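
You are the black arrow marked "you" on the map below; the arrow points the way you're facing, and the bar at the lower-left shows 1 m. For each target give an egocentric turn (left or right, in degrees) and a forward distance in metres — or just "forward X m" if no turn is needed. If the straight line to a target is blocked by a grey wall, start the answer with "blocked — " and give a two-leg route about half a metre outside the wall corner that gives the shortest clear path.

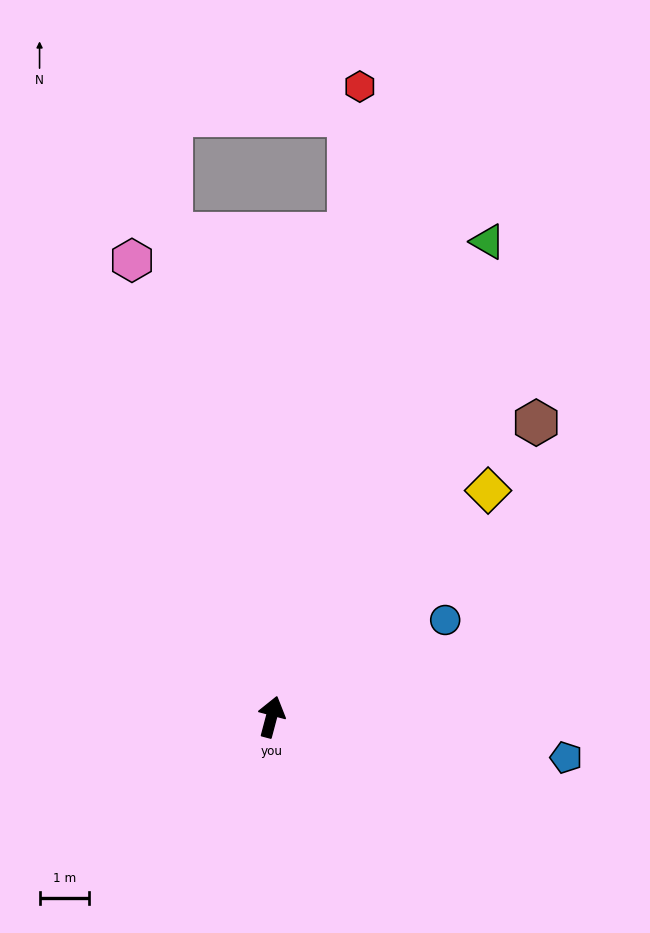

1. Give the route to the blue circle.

turn right 46°, forward 4.0 m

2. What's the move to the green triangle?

turn right 10°, forward 10.5 m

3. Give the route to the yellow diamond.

turn right 29°, forward 6.3 m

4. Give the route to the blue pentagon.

turn right 83°, forward 6.0 m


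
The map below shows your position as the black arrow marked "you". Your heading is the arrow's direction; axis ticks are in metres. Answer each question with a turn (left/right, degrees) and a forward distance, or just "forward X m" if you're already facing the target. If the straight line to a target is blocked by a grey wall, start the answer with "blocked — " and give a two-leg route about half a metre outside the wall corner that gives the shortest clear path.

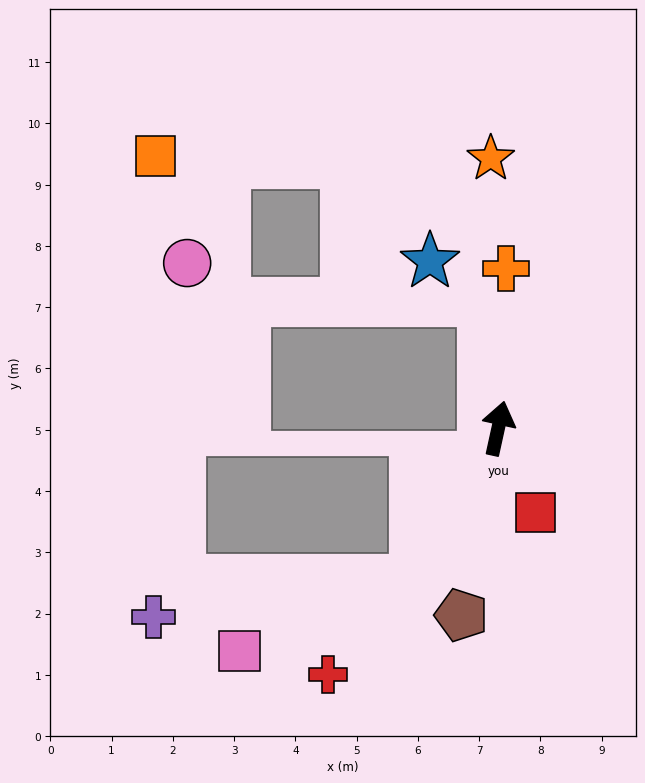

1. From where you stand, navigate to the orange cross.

turn left 10°, forward 2.6 m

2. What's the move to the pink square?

blocked — turn left 164°, forward 2.8 m, then turn right 40°, forward 3.1 m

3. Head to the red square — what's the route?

turn right 144°, forward 1.5 m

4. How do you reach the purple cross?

blocked — turn left 164°, forward 2.8 m, then turn right 54°, forward 4.3 m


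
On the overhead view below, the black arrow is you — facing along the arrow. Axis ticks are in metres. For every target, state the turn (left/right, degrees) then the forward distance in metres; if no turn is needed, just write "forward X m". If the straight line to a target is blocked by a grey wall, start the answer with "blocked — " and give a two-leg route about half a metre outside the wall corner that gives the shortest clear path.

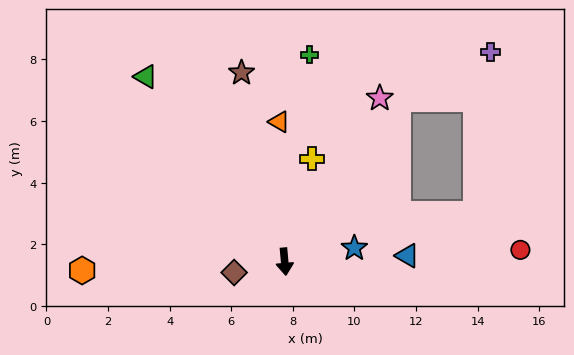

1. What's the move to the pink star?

turn left 145°, forward 6.1 m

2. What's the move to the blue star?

turn left 96°, forward 2.3 m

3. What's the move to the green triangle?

turn right 148°, forward 7.5 m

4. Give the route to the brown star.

turn right 172°, forward 6.3 m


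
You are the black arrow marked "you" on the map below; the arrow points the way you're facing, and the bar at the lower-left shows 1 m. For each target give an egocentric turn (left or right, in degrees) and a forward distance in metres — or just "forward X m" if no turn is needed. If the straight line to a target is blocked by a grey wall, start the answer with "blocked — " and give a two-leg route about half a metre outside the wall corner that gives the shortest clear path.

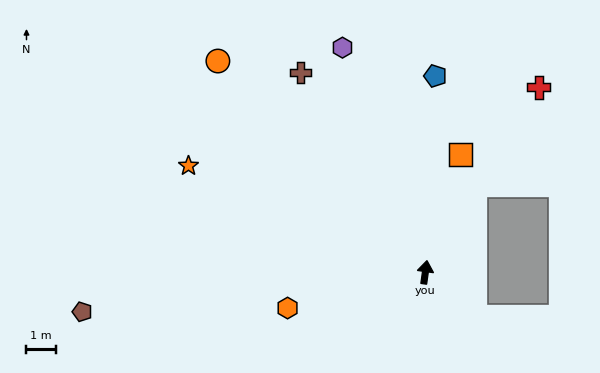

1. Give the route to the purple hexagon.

turn left 28°, forward 8.2 m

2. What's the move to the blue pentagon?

turn left 5°, forward 6.7 m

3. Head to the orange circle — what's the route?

turn left 52°, forward 10.1 m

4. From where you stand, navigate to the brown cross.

turn left 40°, forward 8.1 m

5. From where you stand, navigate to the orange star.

turn left 74°, forward 8.9 m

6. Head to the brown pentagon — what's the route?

turn left 105°, forward 11.8 m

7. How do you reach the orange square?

turn right 9°, forward 4.2 m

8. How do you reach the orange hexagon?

turn left 113°, forward 4.9 m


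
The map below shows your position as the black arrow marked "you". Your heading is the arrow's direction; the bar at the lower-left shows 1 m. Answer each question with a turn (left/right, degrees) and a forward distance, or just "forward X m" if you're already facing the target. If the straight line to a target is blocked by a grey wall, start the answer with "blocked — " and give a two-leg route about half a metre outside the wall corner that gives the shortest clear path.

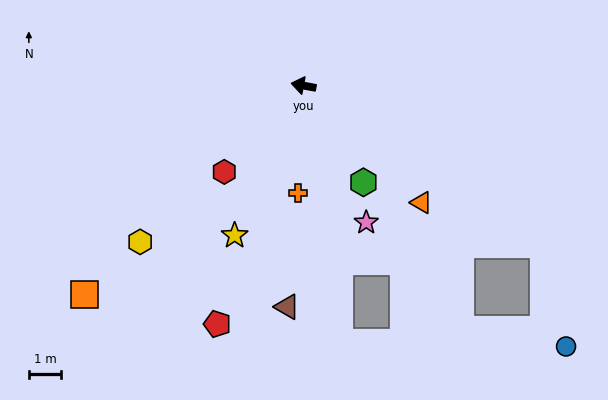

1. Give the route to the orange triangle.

turn left 146°, forward 5.1 m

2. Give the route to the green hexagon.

turn left 132°, forward 3.5 m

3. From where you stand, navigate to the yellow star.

turn left 76°, forward 5.1 m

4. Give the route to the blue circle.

blocked — turn left 157°, forward 8.9 m, then turn right 44°, forward 3.2 m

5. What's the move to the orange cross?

turn left 98°, forward 3.3 m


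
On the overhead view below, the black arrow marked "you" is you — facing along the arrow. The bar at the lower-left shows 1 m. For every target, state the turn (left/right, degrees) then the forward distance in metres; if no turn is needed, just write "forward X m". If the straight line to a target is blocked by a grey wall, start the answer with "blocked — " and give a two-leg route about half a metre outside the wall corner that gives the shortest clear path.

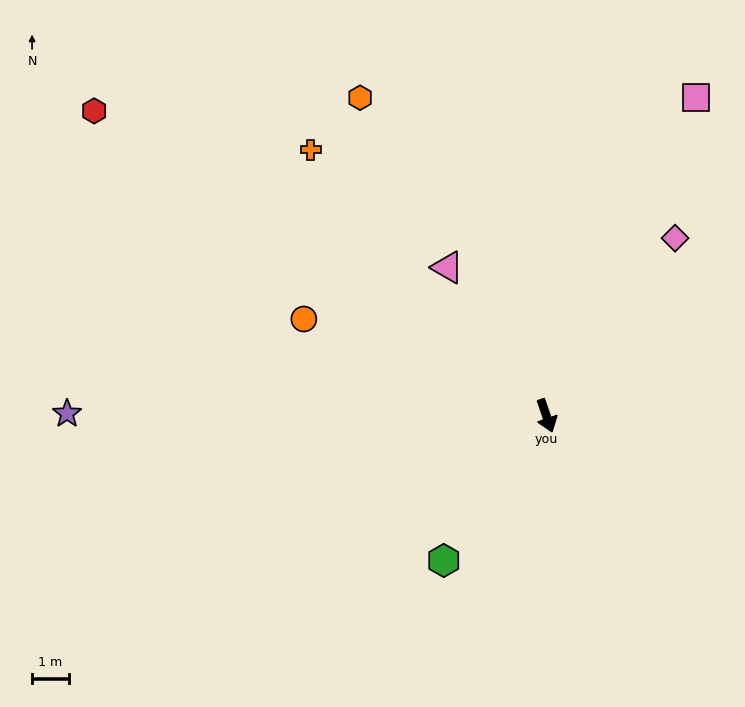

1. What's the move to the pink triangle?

turn right 165°, forward 4.9 m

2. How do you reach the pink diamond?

turn left 125°, forward 6.0 m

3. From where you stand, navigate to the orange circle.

turn right 131°, forward 7.1 m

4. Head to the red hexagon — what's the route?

turn right 143°, forward 14.9 m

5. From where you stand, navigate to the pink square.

turn left 136°, forward 9.6 m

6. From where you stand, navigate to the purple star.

turn right 109°, forward 13.1 m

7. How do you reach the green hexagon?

turn right 54°, forward 4.9 m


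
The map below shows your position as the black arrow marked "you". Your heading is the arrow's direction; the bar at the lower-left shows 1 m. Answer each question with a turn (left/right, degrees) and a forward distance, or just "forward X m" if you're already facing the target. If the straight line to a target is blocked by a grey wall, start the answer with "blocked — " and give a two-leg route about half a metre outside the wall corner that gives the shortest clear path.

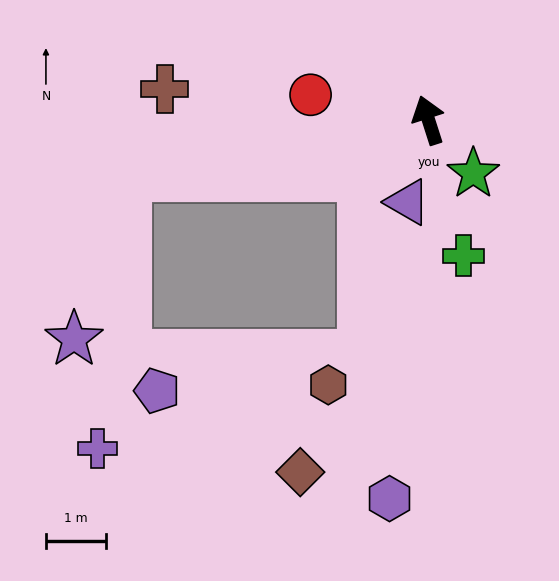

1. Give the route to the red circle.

turn left 60°, forward 2.0 m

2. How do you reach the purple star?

blocked — turn left 83°, forward 5.1 m, then turn left 62°, forward 2.8 m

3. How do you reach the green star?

turn right 158°, forward 1.2 m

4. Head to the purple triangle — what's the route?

turn left 148°, forward 1.4 m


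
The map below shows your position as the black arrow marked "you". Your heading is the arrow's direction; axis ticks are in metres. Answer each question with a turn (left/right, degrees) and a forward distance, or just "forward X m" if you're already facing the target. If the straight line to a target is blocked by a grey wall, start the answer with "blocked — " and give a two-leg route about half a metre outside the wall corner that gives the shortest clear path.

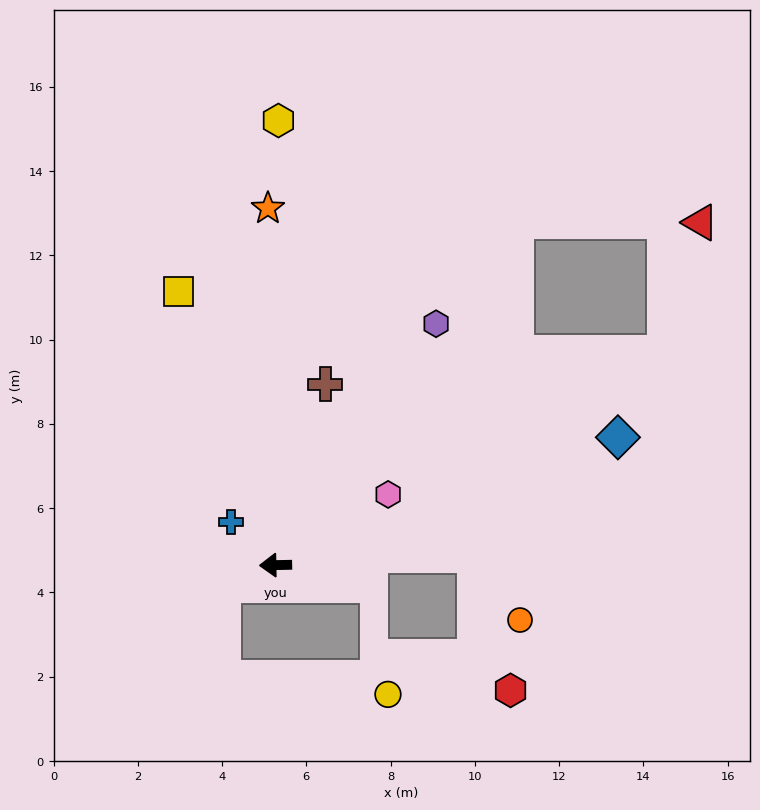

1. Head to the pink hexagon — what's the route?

turn right 149°, forward 3.2 m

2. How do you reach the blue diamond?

turn right 161°, forward 8.7 m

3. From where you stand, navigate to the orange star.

turn right 90°, forward 8.5 m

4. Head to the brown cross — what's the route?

turn right 107°, forward 4.4 m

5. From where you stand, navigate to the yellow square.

turn right 72°, forward 6.9 m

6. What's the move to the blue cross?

turn right 45°, forward 1.5 m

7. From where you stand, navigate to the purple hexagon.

turn right 125°, forward 6.9 m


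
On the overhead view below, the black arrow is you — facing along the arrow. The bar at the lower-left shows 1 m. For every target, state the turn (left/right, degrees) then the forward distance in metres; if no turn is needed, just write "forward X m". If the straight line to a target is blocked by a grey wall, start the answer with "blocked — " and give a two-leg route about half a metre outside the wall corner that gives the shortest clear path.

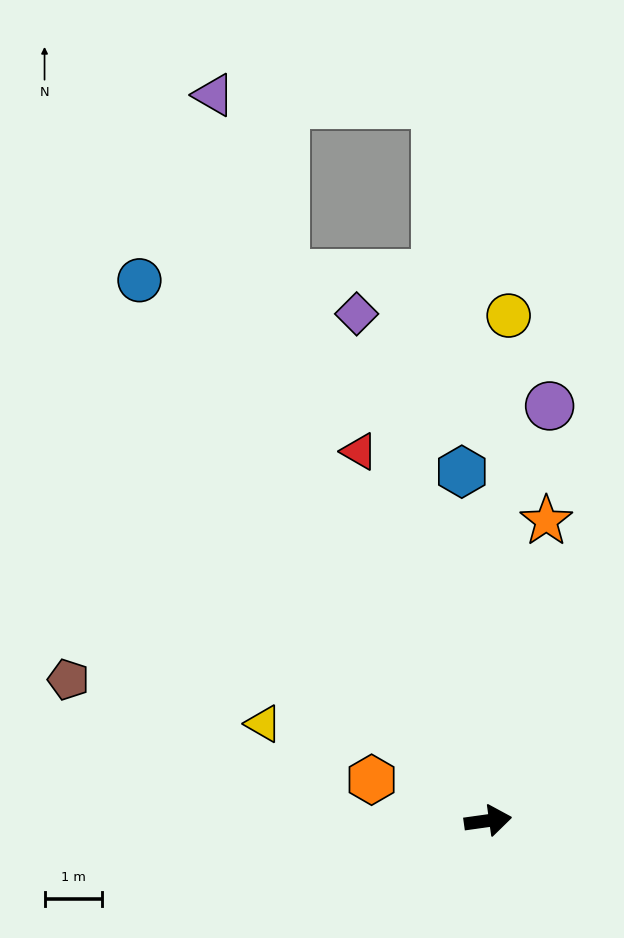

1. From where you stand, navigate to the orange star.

turn left 71°, forward 5.3 m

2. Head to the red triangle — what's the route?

turn left 101°, forward 6.8 m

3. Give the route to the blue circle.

turn left 115°, forward 11.3 m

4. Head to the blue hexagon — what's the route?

turn left 86°, forward 6.1 m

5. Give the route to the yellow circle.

turn left 80°, forward 8.8 m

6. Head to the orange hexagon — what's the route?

turn left 153°, forward 2.2 m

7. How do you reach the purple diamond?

turn left 97°, forward 9.2 m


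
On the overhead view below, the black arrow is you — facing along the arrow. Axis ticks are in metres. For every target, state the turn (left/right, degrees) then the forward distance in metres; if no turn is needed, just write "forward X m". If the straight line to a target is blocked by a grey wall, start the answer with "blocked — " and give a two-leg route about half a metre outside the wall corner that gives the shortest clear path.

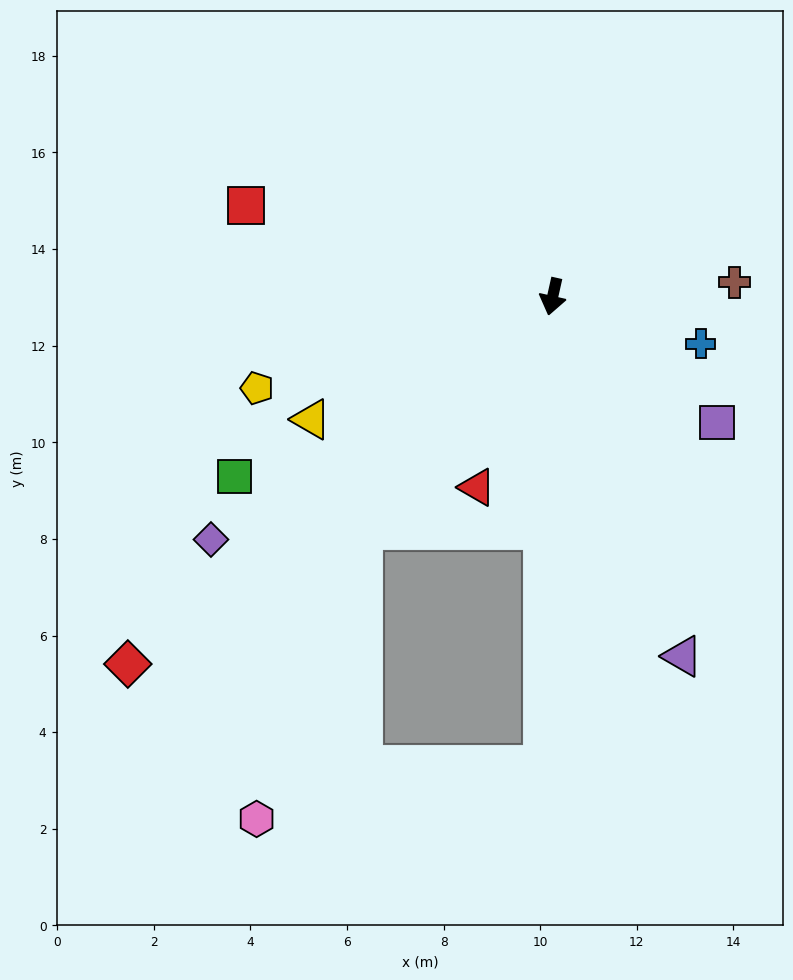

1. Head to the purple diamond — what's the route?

turn right 42°, forward 8.7 m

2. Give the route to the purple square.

turn left 65°, forward 4.3 m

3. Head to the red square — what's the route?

turn right 94°, forward 6.6 m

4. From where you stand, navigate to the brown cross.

turn left 107°, forward 3.8 m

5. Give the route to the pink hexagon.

blocked — turn right 27°, forward 6.2 m, then turn left 20°, forward 6.4 m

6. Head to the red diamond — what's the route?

turn right 37°, forward 11.6 m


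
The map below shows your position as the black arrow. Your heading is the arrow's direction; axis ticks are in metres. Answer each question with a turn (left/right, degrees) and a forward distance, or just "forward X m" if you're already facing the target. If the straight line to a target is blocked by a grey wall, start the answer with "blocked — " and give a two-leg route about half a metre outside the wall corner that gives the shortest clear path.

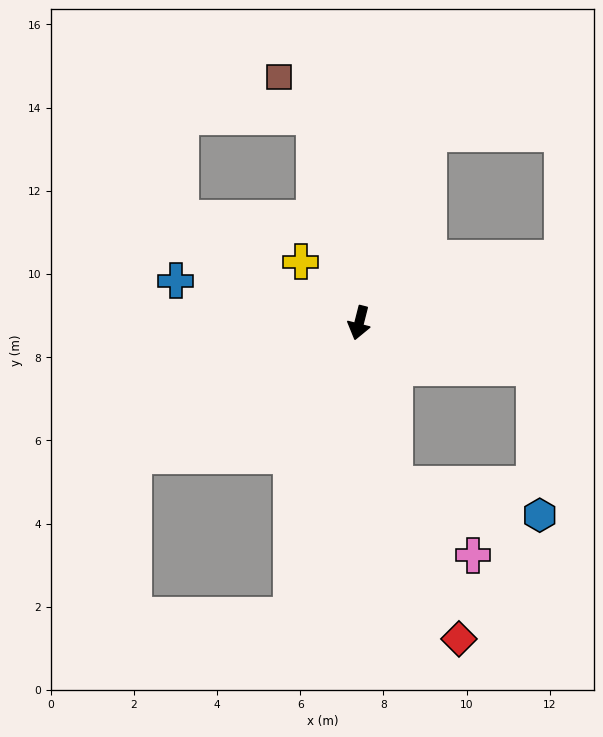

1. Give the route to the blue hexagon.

blocked — turn left 27°, forward 4.0 m, then turn left 65°, forward 3.6 m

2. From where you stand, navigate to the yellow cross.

turn right 122°, forward 2.0 m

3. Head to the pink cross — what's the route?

blocked — turn left 27°, forward 4.0 m, then turn left 35°, forward 2.5 m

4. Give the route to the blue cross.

turn right 89°, forward 4.5 m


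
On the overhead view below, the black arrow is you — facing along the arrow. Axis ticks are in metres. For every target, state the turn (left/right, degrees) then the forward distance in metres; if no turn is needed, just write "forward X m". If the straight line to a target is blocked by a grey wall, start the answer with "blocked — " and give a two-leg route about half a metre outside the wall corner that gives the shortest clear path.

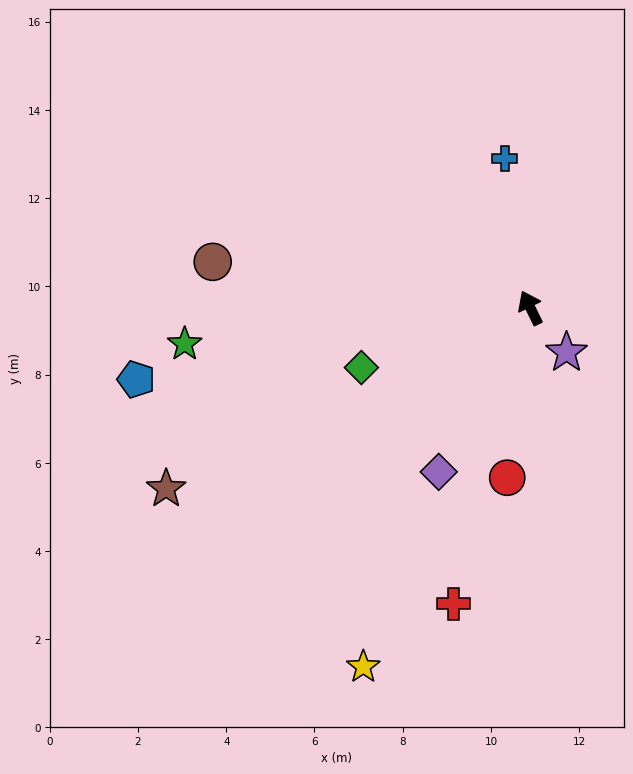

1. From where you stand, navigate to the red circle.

turn left 146°, forward 3.9 m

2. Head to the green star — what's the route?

turn left 70°, forward 7.9 m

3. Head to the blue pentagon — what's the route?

turn left 74°, forward 9.1 m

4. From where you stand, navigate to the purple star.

turn right 167°, forward 1.3 m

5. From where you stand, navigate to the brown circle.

turn left 56°, forward 7.3 m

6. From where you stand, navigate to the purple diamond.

turn left 125°, forward 4.3 m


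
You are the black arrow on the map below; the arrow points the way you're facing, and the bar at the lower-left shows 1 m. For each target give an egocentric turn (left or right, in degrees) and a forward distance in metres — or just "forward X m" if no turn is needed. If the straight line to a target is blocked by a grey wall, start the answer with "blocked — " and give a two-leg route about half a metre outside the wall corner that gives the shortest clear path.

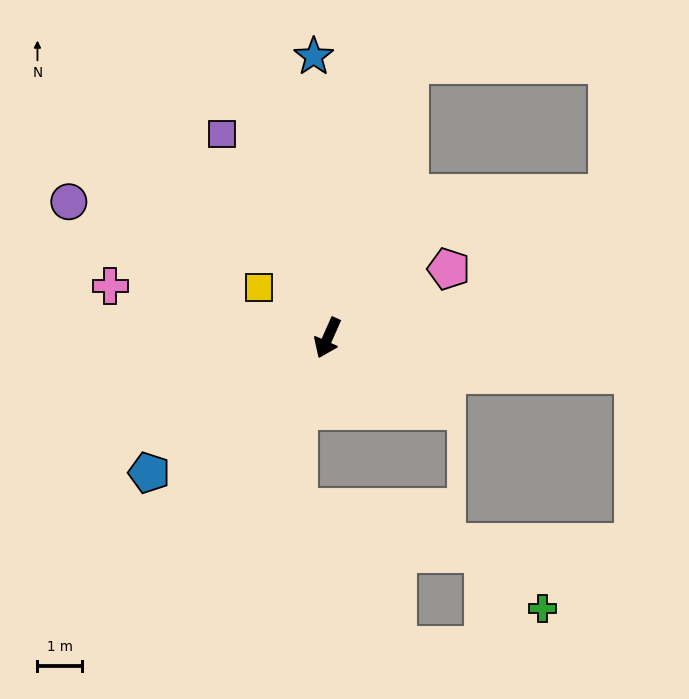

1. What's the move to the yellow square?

turn right 102°, forward 1.9 m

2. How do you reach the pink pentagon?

turn left 144°, forward 3.1 m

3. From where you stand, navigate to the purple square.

turn right 129°, forward 5.2 m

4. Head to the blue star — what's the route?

turn right 153°, forward 6.3 m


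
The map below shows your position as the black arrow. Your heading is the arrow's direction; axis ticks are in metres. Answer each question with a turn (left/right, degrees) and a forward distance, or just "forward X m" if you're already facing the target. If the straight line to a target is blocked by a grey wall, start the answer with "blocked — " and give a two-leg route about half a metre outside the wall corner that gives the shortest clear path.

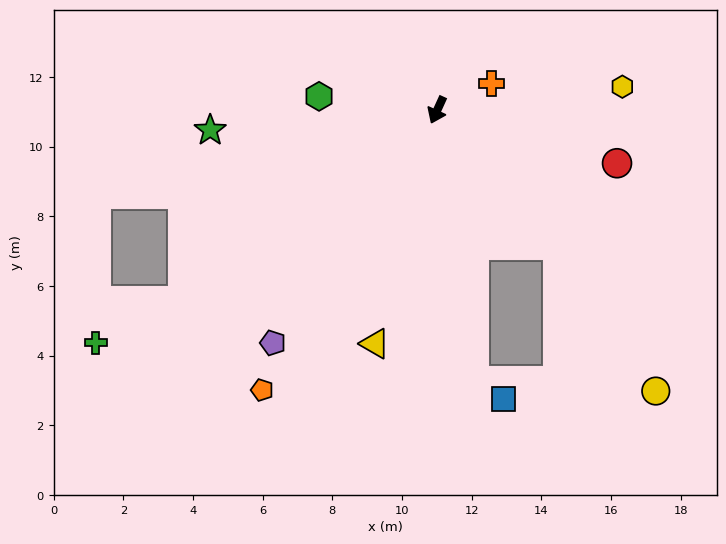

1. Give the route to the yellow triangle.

turn left 10°, forward 6.9 m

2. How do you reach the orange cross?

turn left 140°, forward 1.7 m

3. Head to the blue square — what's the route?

blocked — turn left 32°, forward 7.8 m, then turn left 50°, forward 1.0 m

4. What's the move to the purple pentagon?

turn right 11°, forward 8.2 m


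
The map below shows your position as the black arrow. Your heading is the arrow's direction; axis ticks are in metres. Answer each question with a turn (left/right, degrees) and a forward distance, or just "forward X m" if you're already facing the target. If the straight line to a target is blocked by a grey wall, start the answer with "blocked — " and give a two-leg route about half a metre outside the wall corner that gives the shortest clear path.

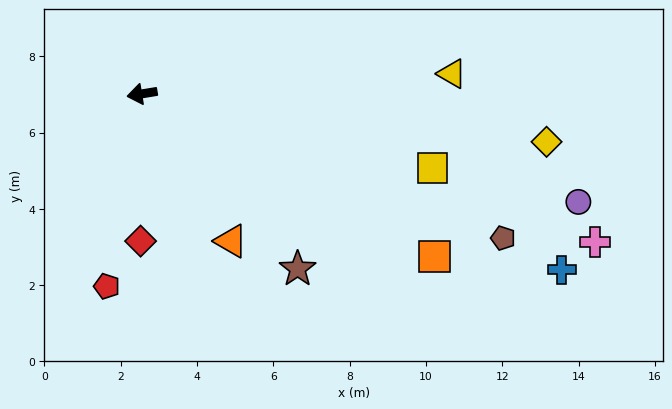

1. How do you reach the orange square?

turn left 142°, forward 8.8 m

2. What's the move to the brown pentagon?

turn left 149°, forward 10.2 m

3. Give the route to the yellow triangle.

turn left 174°, forward 8.1 m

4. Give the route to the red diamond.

turn left 80°, forward 3.9 m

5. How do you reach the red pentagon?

turn left 70°, forward 5.1 m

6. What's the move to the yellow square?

turn left 156°, forward 7.9 m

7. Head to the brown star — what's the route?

turn left 122°, forward 6.1 m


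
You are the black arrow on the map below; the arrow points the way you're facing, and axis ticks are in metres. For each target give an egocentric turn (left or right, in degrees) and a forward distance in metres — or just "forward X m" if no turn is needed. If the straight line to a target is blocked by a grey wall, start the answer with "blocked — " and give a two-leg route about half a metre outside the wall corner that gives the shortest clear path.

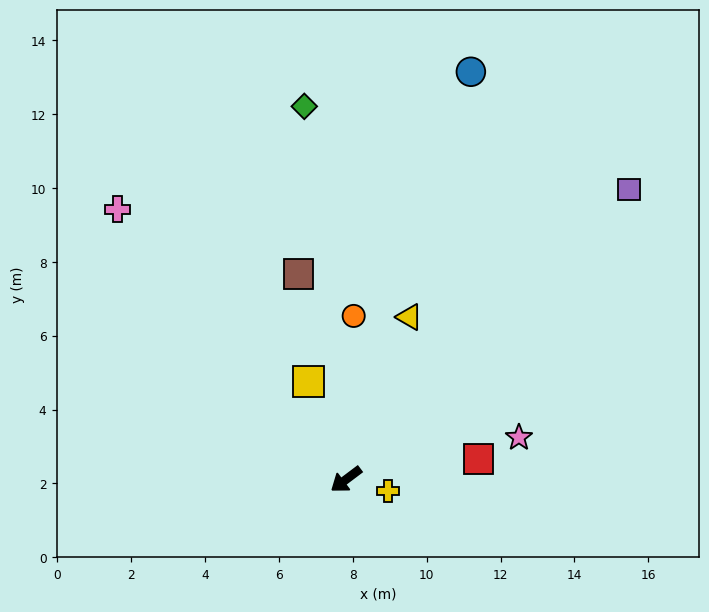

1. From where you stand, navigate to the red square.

turn left 152°, forward 3.6 m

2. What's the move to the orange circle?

turn right 130°, forward 4.4 m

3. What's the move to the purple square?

turn right 171°, forward 11.0 m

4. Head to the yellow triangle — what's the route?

turn right 148°, forward 4.7 m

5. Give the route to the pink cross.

turn right 87°, forward 9.6 m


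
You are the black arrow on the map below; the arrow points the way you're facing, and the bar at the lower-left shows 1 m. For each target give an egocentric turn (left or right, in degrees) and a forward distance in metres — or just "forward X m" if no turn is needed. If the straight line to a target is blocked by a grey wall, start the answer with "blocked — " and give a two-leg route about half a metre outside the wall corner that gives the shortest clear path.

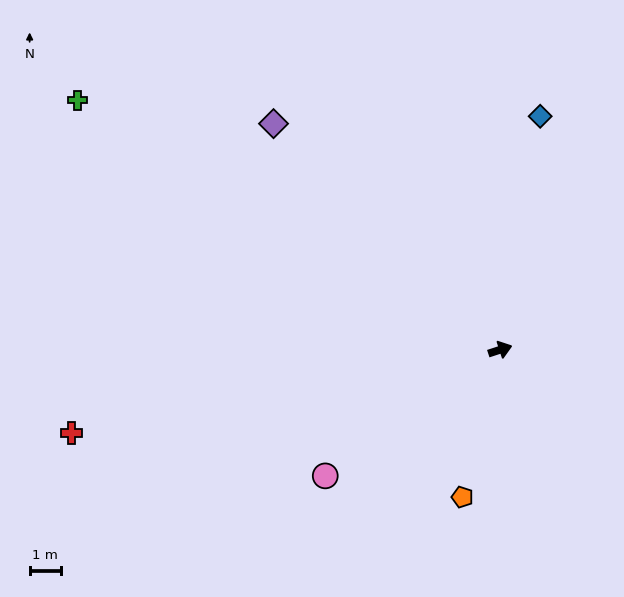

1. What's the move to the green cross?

turn left 131°, forward 15.6 m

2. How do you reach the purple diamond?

turn left 117°, forward 10.1 m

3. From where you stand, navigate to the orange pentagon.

turn right 123°, forward 4.8 m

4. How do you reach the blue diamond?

turn left 62°, forward 7.5 m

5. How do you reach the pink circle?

turn right 162°, forward 6.8 m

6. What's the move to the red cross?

turn left 173°, forward 13.8 m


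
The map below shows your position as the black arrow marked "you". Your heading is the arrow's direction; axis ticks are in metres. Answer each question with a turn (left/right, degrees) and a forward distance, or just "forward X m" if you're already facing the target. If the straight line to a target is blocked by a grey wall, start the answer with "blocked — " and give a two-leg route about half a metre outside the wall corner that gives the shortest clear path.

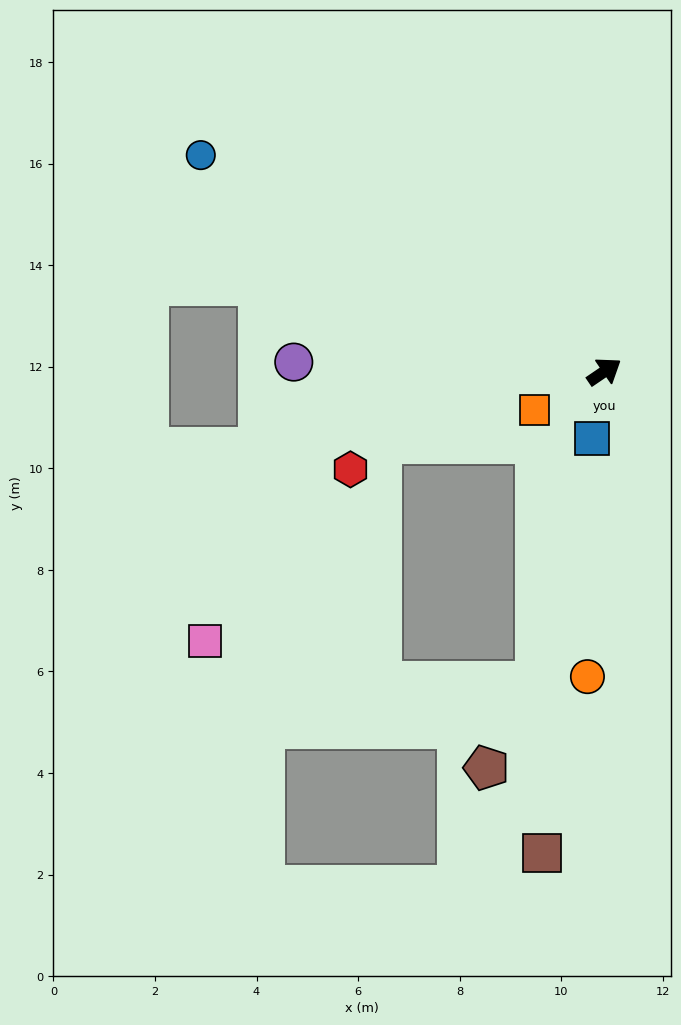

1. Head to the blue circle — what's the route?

turn left 118°, forward 9.0 m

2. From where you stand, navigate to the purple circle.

turn left 144°, forward 6.1 m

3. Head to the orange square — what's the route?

turn left 175°, forward 1.6 m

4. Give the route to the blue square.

turn right 135°, forward 1.3 m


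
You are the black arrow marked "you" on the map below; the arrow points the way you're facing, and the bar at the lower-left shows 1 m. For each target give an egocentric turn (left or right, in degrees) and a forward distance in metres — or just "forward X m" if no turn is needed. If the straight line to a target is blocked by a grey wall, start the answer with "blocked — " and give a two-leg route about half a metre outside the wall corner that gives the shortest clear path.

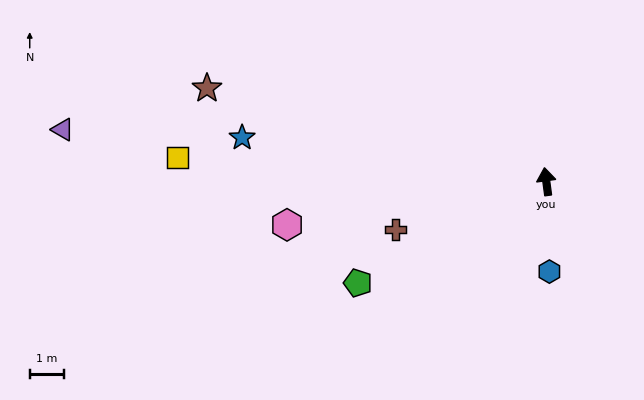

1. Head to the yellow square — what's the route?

turn left 79°, forward 10.6 m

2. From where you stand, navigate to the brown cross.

turn left 100°, forward 4.5 m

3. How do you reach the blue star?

turn left 74°, forward 8.8 m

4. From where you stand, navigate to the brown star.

turn left 67°, forward 10.1 m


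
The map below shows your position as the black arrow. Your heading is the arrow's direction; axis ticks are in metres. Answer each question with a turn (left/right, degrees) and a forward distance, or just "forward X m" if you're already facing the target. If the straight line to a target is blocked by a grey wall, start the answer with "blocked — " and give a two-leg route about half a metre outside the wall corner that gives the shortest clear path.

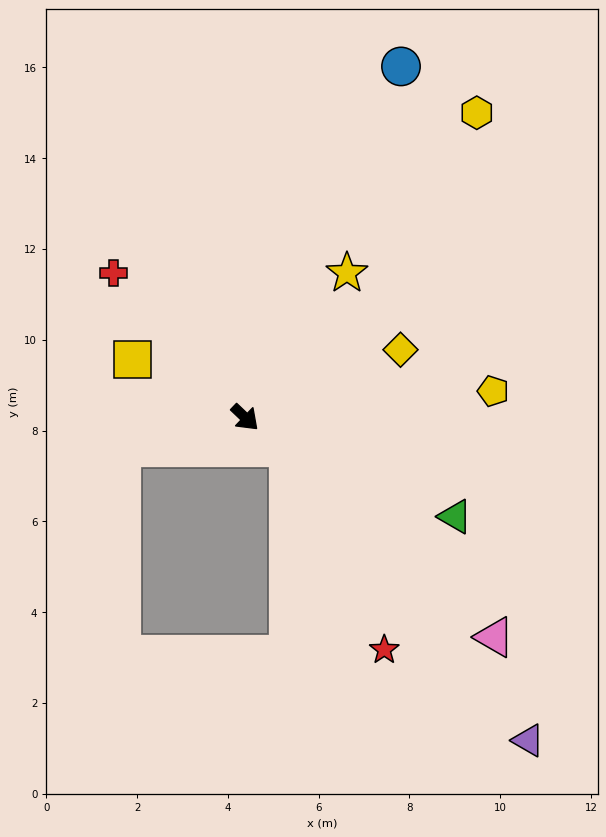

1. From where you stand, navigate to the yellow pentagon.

turn left 50°, forward 5.5 m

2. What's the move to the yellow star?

turn left 98°, forward 3.9 m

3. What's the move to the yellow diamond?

turn left 67°, forward 3.7 m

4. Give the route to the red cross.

turn left 176°, forward 4.3 m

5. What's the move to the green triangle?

turn left 18°, forward 5.1 m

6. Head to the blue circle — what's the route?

turn left 110°, forward 8.5 m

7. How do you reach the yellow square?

turn right 164°, forward 2.8 m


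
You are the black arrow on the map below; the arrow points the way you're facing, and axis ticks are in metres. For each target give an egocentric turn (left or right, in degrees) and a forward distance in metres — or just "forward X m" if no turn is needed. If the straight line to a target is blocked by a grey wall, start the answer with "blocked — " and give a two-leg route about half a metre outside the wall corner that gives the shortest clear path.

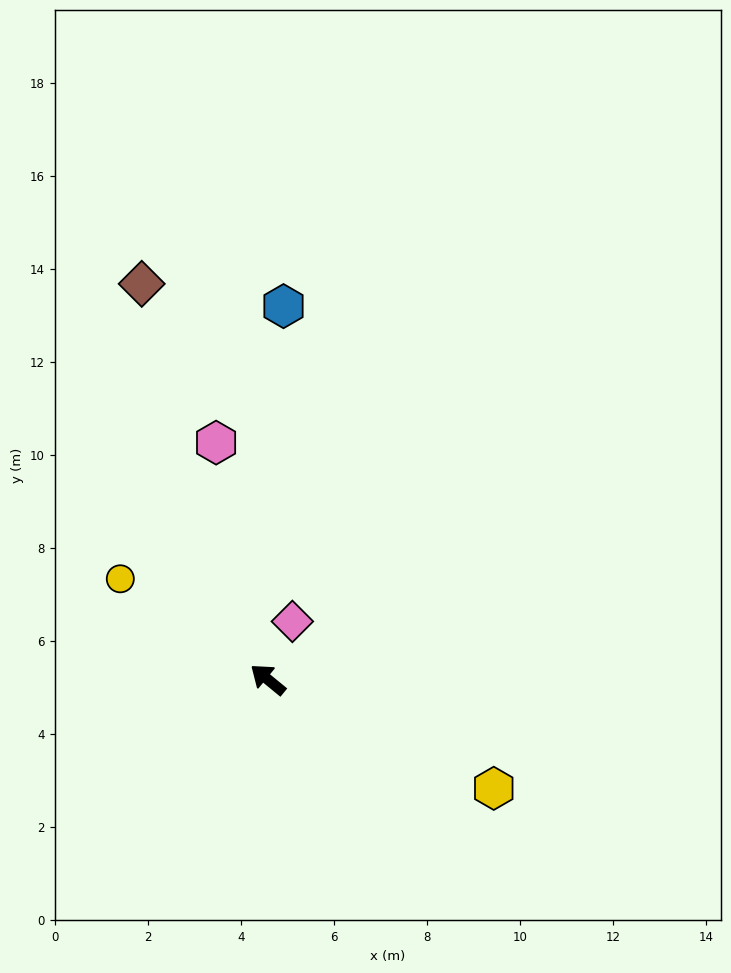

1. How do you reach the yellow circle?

turn left 5°, forward 3.8 m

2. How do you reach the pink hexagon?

turn right 38°, forward 5.2 m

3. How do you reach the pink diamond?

turn right 74°, forward 1.4 m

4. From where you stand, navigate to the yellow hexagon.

turn right 166°, forward 5.4 m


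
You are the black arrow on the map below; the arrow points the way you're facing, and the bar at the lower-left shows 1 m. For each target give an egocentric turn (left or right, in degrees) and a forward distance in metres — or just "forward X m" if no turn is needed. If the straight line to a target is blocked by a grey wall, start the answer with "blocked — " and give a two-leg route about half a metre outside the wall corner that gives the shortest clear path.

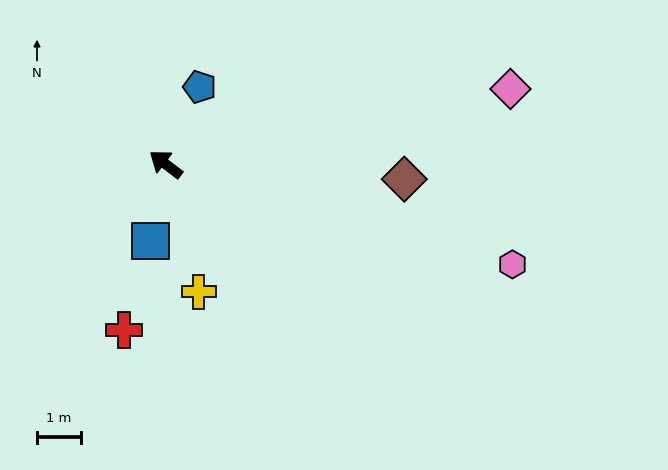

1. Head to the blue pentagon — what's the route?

turn right 76°, forward 1.9 m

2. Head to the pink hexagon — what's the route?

turn right 159°, forward 8.2 m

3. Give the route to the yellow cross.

turn left 142°, forward 3.0 m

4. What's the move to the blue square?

turn left 116°, forward 1.8 m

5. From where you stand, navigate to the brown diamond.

turn right 146°, forward 5.4 m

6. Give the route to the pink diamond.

turn right 130°, forward 8.0 m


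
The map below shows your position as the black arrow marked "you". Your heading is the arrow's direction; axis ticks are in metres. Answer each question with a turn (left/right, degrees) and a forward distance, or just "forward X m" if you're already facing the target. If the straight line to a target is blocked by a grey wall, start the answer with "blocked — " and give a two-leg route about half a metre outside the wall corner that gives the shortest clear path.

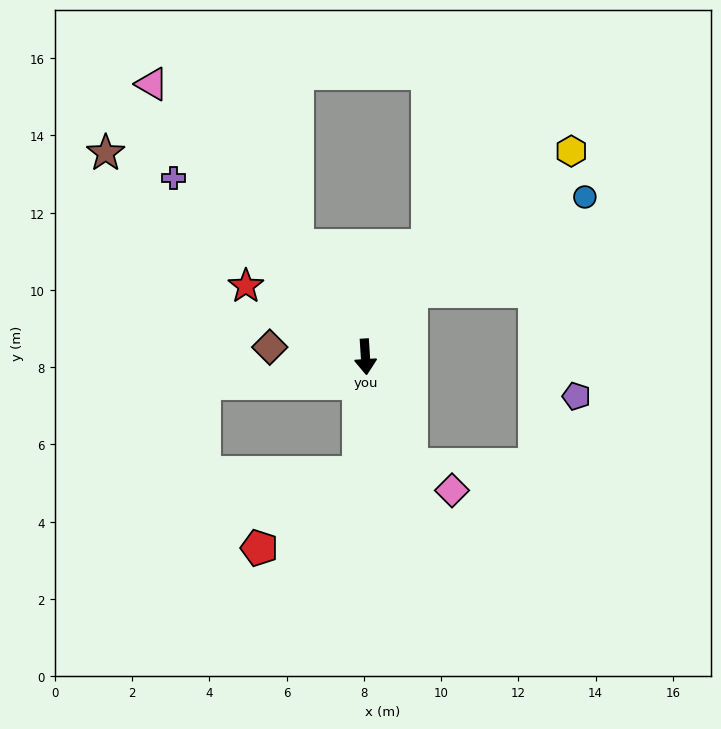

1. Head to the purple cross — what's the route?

turn right 137°, forward 6.8 m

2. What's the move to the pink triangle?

turn right 146°, forward 9.0 m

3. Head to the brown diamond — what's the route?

turn right 99°, forward 2.5 m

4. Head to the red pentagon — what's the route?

blocked — turn right 7°, forward 3.0 m, then turn right 49°, forward 3.2 m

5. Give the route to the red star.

turn right 124°, forward 3.6 m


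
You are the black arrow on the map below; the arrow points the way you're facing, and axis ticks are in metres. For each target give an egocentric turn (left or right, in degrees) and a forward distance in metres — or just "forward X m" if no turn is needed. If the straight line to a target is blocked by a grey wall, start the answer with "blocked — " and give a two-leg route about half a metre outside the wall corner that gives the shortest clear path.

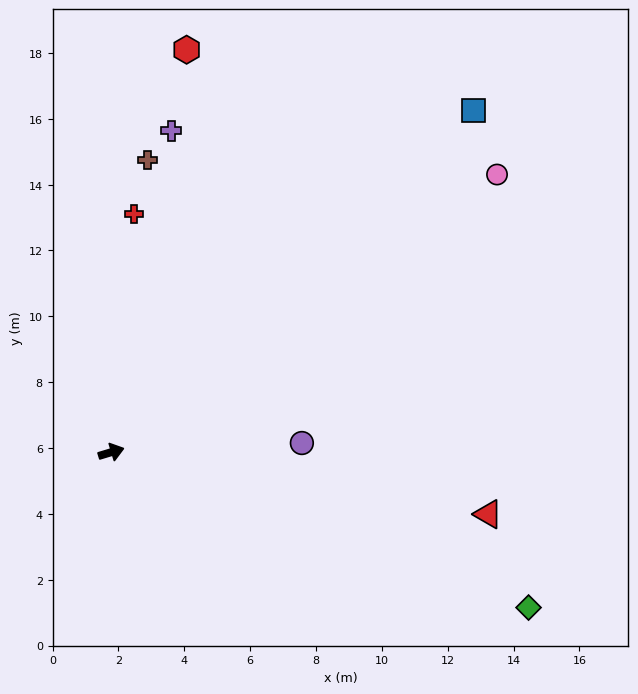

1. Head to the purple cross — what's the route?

turn left 63°, forward 9.9 m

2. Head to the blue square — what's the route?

turn left 26°, forward 15.1 m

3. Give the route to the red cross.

turn left 68°, forward 7.3 m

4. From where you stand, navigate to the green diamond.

turn right 37°, forward 13.5 m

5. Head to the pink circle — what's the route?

turn left 19°, forward 14.4 m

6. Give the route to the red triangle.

turn right 26°, forward 11.6 m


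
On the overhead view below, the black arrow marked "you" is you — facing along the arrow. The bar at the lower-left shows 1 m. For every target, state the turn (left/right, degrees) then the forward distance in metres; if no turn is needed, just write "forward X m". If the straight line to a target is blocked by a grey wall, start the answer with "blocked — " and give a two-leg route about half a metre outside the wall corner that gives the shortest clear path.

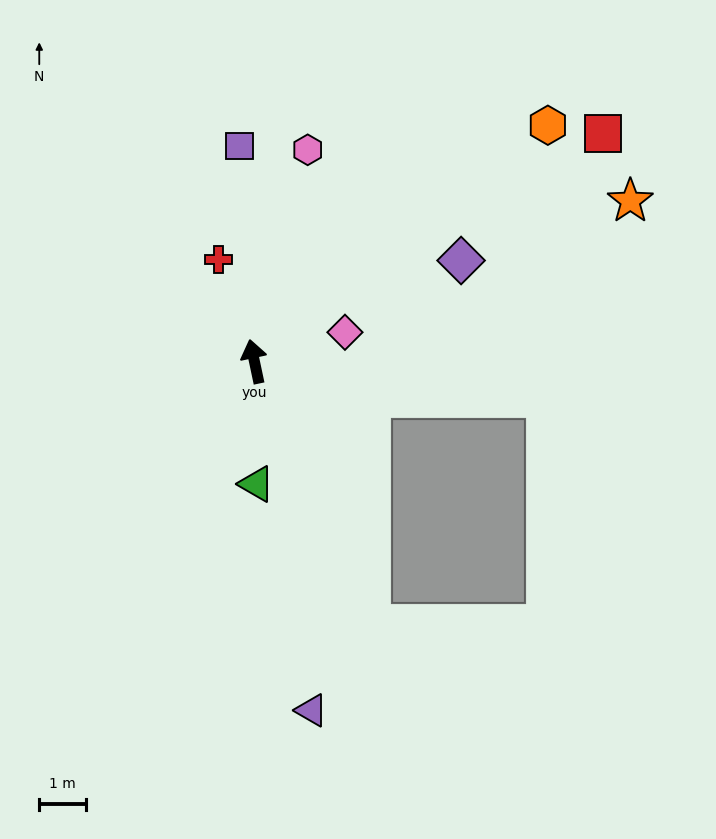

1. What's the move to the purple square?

turn right 8°, forward 4.6 m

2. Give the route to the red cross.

turn left 8°, forward 2.3 m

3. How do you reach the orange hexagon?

turn right 63°, forward 8.0 m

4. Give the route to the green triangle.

turn left 169°, forward 2.6 m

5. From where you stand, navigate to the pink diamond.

turn right 84°, forward 2.0 m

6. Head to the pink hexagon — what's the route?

turn right 26°, forward 4.7 m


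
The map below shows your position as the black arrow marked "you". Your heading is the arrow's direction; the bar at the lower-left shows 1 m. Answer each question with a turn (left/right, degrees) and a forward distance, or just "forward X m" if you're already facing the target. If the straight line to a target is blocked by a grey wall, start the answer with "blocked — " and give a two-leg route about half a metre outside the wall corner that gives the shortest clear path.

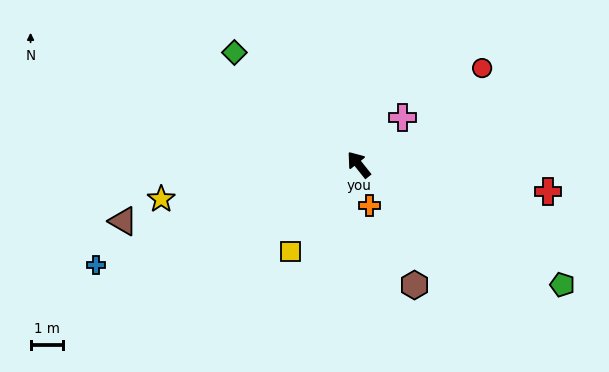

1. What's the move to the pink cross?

turn right 81°, forward 2.0 m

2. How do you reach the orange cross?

turn left 156°, forward 1.3 m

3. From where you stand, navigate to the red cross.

turn right 137°, forward 5.8 m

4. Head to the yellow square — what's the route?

turn left 103°, forward 3.4 m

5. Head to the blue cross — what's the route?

turn left 72°, forward 8.6 m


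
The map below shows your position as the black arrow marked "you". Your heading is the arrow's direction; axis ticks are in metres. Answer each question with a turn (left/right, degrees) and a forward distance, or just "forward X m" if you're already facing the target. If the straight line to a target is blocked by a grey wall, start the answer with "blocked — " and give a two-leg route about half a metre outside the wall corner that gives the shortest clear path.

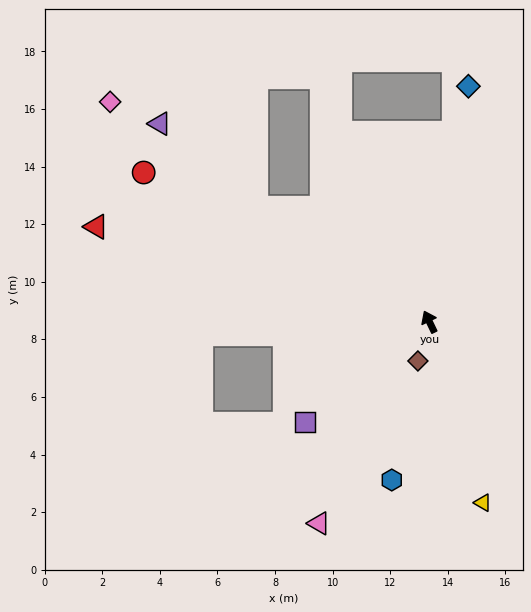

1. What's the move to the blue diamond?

turn right 35°, forward 8.3 m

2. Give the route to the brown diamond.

turn left 138°, forward 1.4 m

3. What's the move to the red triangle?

turn left 48°, forward 12.0 m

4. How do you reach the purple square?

turn left 103°, forward 5.6 m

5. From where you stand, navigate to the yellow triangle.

turn left 171°, forward 6.6 m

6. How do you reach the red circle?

turn left 37°, forward 11.2 m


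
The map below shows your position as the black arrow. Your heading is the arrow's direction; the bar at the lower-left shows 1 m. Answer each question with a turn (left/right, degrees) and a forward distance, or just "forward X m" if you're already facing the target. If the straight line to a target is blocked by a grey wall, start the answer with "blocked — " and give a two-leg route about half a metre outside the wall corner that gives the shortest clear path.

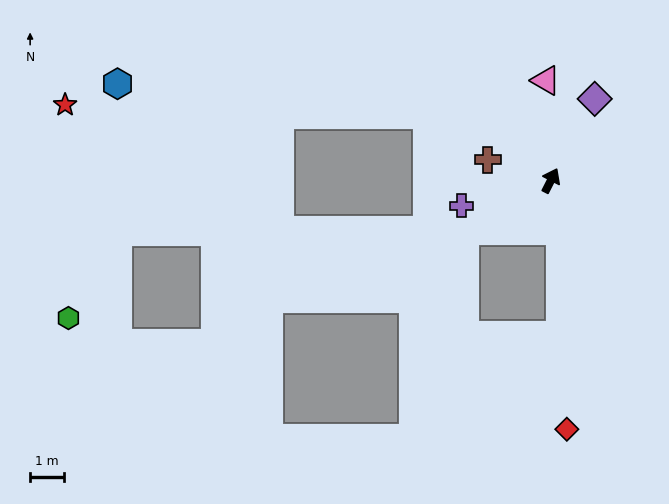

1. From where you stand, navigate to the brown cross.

turn left 99°, forward 2.0 m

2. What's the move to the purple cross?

turn left 133°, forward 2.7 m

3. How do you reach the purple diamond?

forward 2.7 m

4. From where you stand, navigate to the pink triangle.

turn left 30°, forward 3.0 m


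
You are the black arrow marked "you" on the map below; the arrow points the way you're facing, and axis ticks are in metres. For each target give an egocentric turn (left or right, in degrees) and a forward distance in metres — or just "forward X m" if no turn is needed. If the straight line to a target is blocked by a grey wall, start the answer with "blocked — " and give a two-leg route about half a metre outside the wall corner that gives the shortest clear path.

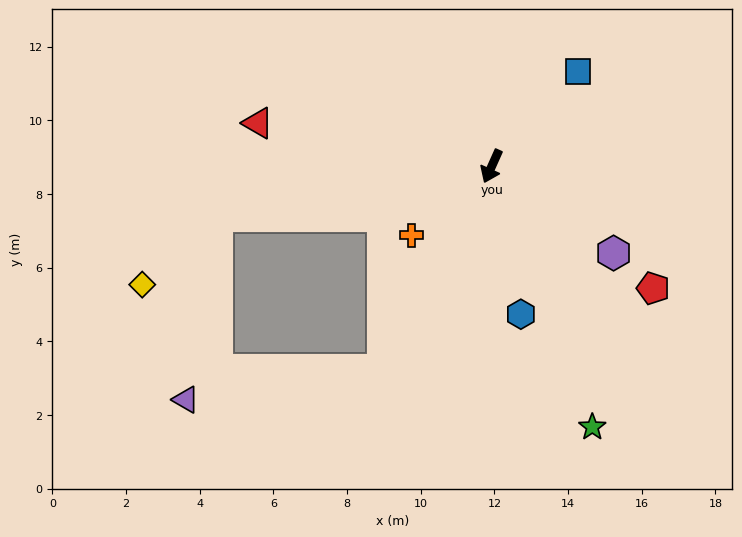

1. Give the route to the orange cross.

turn right 25°, forward 2.9 m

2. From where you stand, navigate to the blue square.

turn left 162°, forward 3.5 m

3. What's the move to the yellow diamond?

blocked — turn right 56°, forward 7.6 m, then turn left 32°, forward 2.8 m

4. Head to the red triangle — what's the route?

turn right 76°, forward 6.5 m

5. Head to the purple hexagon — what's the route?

turn left 79°, forward 4.1 m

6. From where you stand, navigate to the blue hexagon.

turn left 35°, forward 4.1 m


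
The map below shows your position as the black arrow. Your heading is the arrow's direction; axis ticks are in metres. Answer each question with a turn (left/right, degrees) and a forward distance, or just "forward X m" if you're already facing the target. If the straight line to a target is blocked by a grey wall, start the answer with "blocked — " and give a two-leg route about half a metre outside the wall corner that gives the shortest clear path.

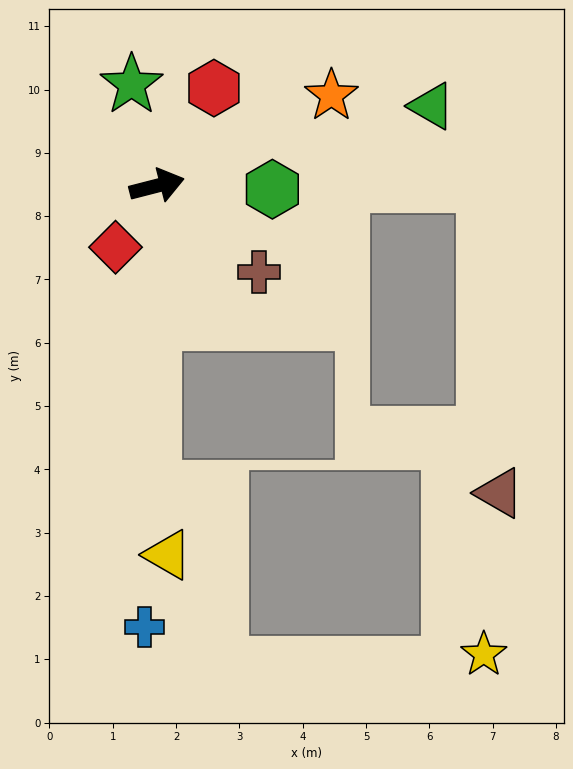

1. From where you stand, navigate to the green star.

turn left 90°, forward 1.6 m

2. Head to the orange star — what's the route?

turn left 13°, forward 3.1 m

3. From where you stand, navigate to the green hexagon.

turn right 16°, forward 1.8 m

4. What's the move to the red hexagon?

turn left 45°, forward 1.8 m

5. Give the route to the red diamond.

turn right 138°, forward 1.2 m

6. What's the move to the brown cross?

turn right 55°, forward 2.1 m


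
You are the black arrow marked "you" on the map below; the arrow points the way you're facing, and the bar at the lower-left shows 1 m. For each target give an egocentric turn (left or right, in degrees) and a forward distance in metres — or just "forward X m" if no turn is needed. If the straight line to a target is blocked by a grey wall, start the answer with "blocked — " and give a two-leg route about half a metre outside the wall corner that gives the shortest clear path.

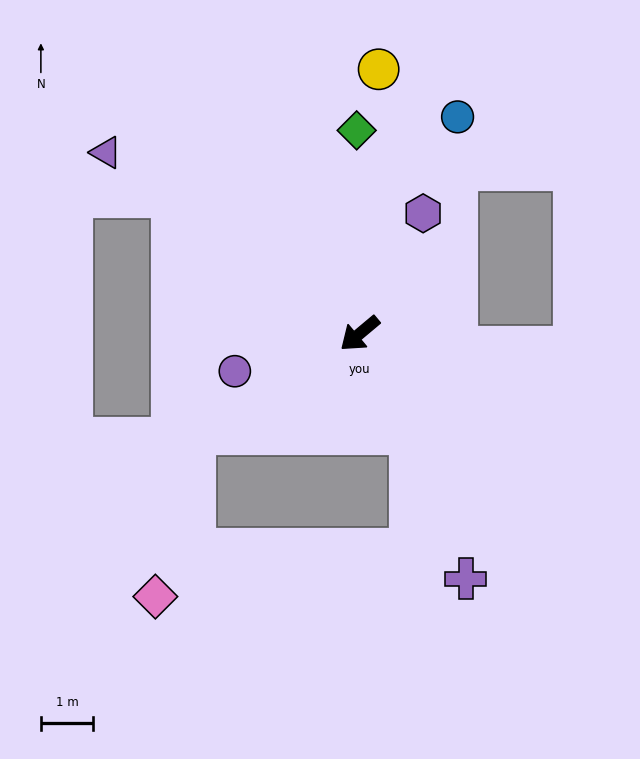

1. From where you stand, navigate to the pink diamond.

blocked — turn right 9°, forward 3.7 m, then turn left 46°, forward 3.2 m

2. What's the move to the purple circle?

turn right 23°, forward 2.5 m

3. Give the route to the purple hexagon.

turn right 158°, forward 2.6 m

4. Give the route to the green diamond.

turn right 129°, forward 3.9 m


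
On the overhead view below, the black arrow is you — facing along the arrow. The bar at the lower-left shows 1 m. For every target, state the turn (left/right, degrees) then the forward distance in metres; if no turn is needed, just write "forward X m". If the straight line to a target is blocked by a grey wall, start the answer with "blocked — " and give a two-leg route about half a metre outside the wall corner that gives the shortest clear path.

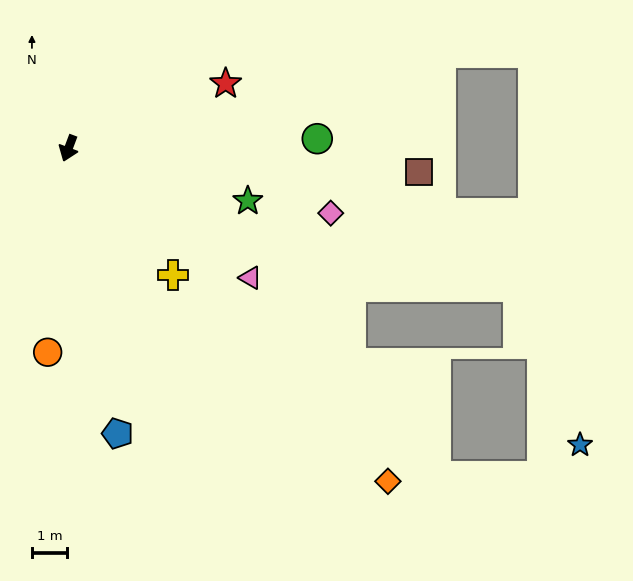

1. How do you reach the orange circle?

turn left 15°, forward 5.8 m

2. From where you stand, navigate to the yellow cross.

turn left 60°, forward 4.6 m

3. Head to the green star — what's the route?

turn left 94°, forward 5.3 m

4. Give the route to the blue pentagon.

turn left 30°, forward 8.1 m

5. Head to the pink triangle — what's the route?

turn left 75°, forward 6.3 m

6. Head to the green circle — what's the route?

turn left 113°, forward 7.0 m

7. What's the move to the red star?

turn left 133°, forward 4.8 m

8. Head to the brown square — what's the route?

turn left 107°, forward 9.9 m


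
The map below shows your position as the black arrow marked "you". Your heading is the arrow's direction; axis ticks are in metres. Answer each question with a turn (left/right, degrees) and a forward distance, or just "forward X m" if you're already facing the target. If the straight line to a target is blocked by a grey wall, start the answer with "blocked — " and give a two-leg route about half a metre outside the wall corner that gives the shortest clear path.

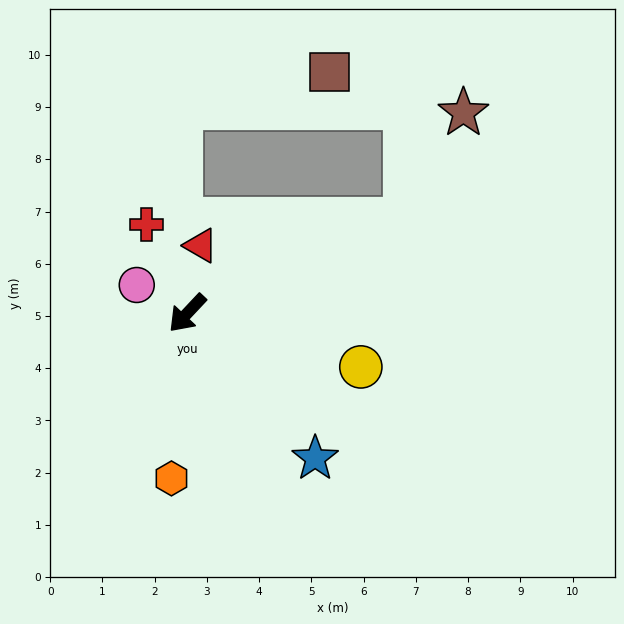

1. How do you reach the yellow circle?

turn left 116°, forward 3.5 m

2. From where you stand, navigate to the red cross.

turn right 112°, forward 1.9 m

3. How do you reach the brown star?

blocked — turn left 157°, forward 4.6 m, then turn left 38°, forward 2.3 m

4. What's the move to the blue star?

turn left 85°, forward 3.7 m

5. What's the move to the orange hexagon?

turn left 38°, forward 3.2 m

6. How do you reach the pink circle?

turn right 76°, forward 1.1 m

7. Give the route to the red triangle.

turn right 148°, forward 1.3 m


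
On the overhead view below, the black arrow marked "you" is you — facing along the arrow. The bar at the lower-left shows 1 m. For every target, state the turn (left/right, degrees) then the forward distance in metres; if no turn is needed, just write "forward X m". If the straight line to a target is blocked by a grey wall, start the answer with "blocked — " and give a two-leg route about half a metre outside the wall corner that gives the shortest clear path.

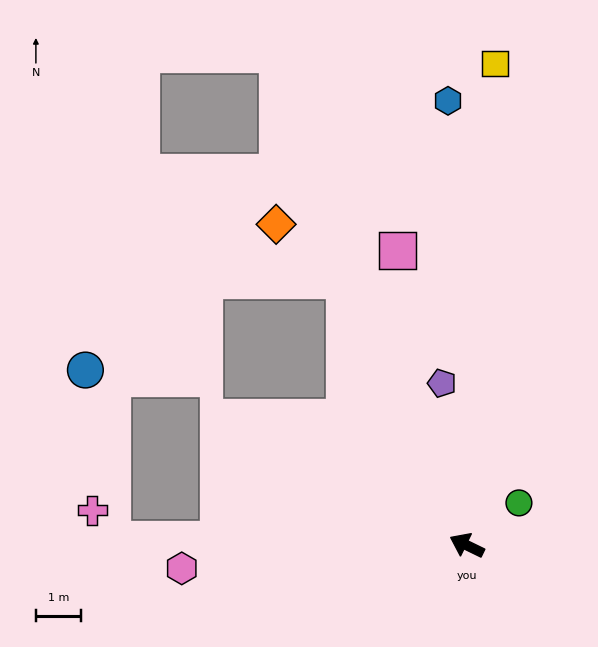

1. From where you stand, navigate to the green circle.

turn right 115°, forward 1.5 m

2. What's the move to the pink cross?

blocked — turn left 25°, forward 7.9 m, then turn right 56°, forward 0.8 m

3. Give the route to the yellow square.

turn right 67°, forward 10.7 m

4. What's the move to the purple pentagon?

turn right 55°, forward 3.6 m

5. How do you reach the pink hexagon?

turn left 31°, forward 6.4 m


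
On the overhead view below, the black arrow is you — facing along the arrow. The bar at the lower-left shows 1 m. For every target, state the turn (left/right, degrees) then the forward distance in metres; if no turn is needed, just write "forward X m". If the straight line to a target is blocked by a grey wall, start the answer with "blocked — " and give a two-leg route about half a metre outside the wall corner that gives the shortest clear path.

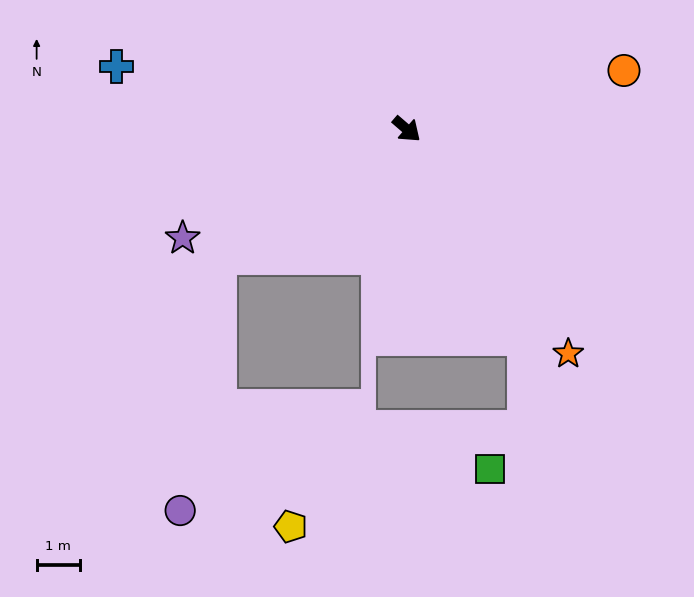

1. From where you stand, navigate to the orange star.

turn right 13°, forward 6.4 m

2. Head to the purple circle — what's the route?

blocked — turn right 105°, forward 5.2 m, then turn left 47°, forward 5.9 m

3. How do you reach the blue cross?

turn right 151°, forward 6.9 m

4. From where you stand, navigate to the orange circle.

turn left 56°, forward 5.2 m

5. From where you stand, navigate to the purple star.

turn right 113°, forward 5.8 m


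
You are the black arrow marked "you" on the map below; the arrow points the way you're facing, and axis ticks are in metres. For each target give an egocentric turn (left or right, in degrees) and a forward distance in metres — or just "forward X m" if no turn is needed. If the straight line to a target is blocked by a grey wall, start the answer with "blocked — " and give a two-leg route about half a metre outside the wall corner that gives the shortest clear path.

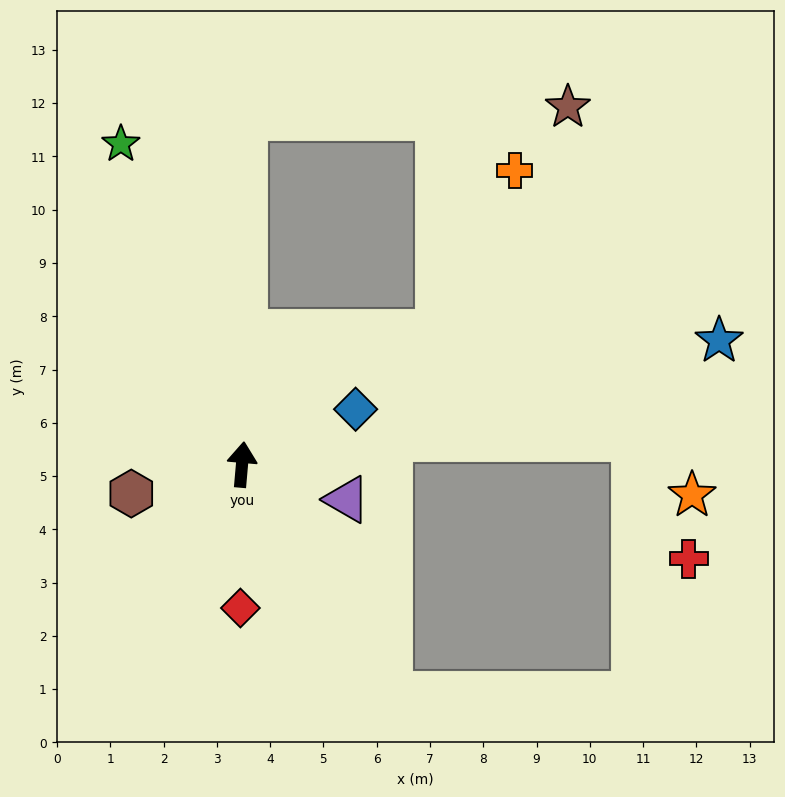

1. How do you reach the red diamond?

turn right 176°, forward 2.7 m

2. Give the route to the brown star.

blocked — turn left 4°, forward 6.5 m, then turn right 87°, forward 6.1 m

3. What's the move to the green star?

turn left 26°, forward 6.4 m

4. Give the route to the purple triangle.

turn right 103°, forward 2.1 m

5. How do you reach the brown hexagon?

turn left 110°, forward 2.1 m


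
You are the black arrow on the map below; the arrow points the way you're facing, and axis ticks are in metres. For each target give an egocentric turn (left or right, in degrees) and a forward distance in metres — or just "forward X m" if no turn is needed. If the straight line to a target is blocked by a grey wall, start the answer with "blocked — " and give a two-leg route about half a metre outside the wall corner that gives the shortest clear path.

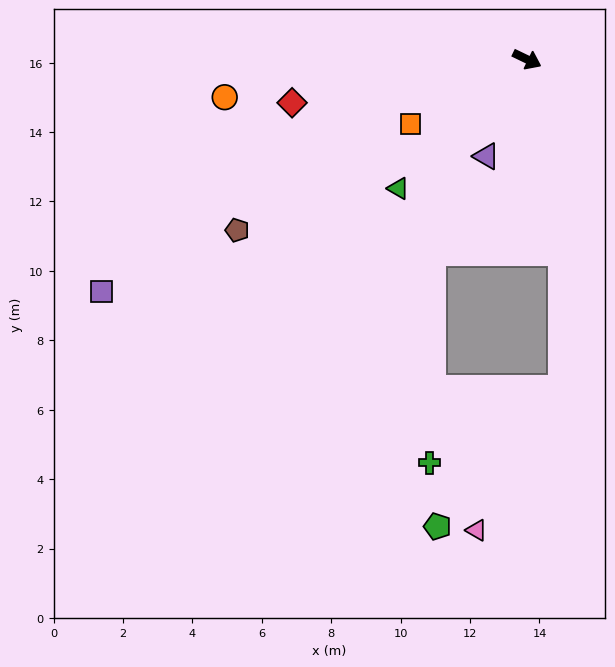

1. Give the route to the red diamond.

turn right 144°, forward 6.9 m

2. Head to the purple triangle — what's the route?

turn right 87°, forward 3.0 m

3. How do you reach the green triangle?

turn right 109°, forward 5.3 m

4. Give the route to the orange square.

turn right 125°, forward 3.8 m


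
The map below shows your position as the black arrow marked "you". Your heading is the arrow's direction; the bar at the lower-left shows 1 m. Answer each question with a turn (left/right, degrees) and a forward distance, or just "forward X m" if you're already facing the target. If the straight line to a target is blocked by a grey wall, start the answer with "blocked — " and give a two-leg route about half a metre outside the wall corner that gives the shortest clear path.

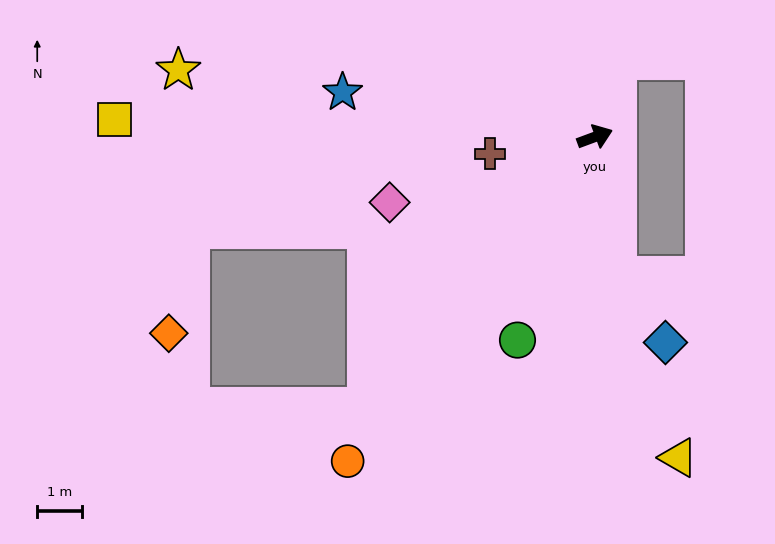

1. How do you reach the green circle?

turn right 131°, forward 4.9 m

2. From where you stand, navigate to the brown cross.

turn left 169°, forward 2.4 m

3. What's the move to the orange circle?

turn right 148°, forward 9.1 m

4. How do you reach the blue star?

turn left 150°, forward 5.7 m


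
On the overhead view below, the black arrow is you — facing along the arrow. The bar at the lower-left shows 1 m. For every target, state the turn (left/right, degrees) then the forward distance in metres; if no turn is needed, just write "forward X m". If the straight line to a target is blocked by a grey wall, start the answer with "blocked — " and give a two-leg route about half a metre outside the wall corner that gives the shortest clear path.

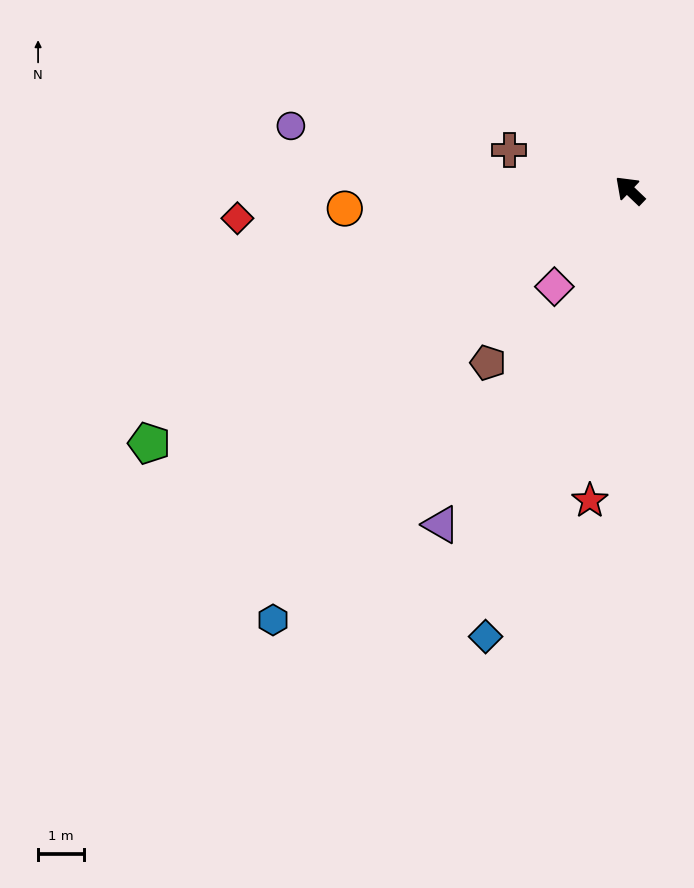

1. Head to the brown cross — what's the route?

turn left 25°, forward 2.8 m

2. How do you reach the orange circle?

turn left 47°, forward 6.2 m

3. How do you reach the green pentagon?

turn left 71°, forward 11.9 m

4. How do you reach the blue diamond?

turn left 116°, forward 10.2 m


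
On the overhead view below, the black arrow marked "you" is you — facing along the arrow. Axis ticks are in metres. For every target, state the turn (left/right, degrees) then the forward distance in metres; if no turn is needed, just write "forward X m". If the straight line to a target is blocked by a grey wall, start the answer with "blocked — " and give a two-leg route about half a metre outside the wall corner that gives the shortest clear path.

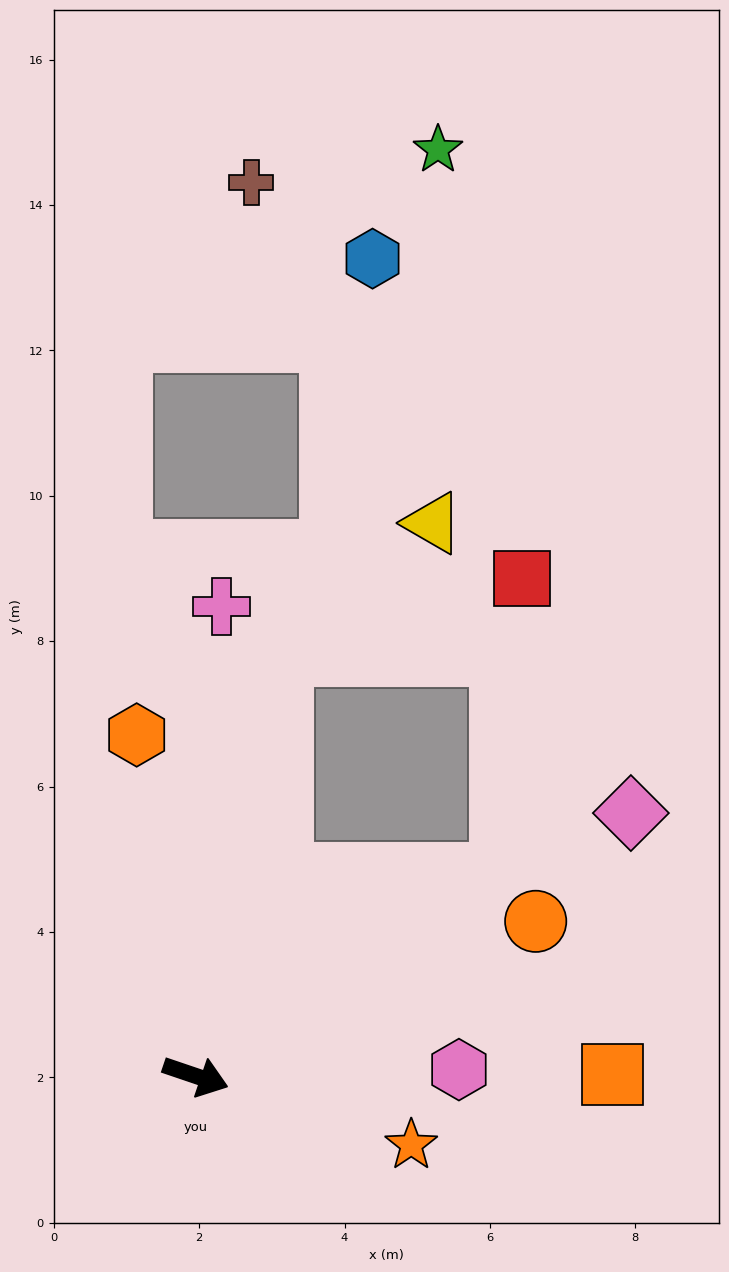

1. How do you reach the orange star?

forward 3.1 m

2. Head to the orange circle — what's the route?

turn left 43°, forward 5.1 m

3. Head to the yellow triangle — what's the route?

blocked — turn left 97°, forward 5.9 m, then turn right 37°, forward 2.8 m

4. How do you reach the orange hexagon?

turn left 119°, forward 4.8 m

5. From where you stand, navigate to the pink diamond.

turn left 50°, forward 7.0 m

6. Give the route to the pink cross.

turn left 106°, forward 6.5 m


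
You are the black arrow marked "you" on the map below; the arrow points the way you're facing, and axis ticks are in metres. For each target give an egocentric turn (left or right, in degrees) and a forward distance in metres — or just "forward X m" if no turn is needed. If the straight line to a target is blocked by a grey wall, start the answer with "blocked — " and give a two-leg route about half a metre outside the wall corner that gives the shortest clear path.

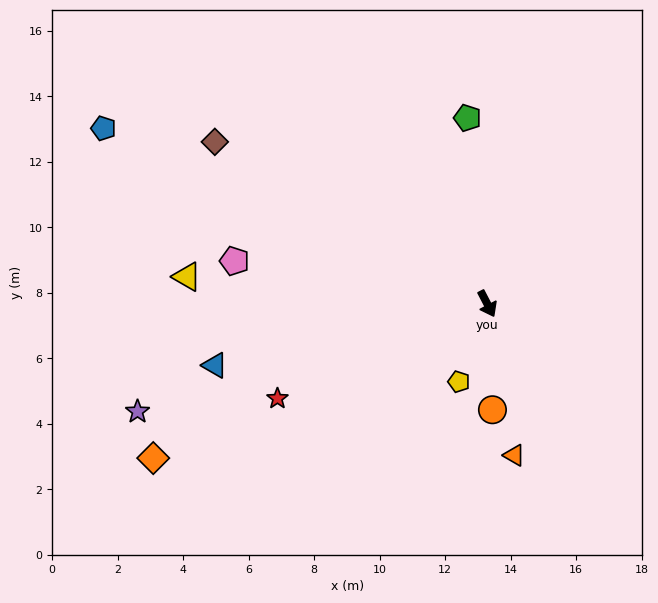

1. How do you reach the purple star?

turn right 100°, forward 11.2 m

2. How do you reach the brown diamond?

turn right 148°, forward 9.7 m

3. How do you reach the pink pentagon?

turn right 127°, forward 7.8 m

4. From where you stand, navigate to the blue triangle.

turn right 105°, forward 8.5 m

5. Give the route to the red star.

turn right 93°, forward 7.0 m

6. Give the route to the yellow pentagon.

turn right 48°, forward 2.5 m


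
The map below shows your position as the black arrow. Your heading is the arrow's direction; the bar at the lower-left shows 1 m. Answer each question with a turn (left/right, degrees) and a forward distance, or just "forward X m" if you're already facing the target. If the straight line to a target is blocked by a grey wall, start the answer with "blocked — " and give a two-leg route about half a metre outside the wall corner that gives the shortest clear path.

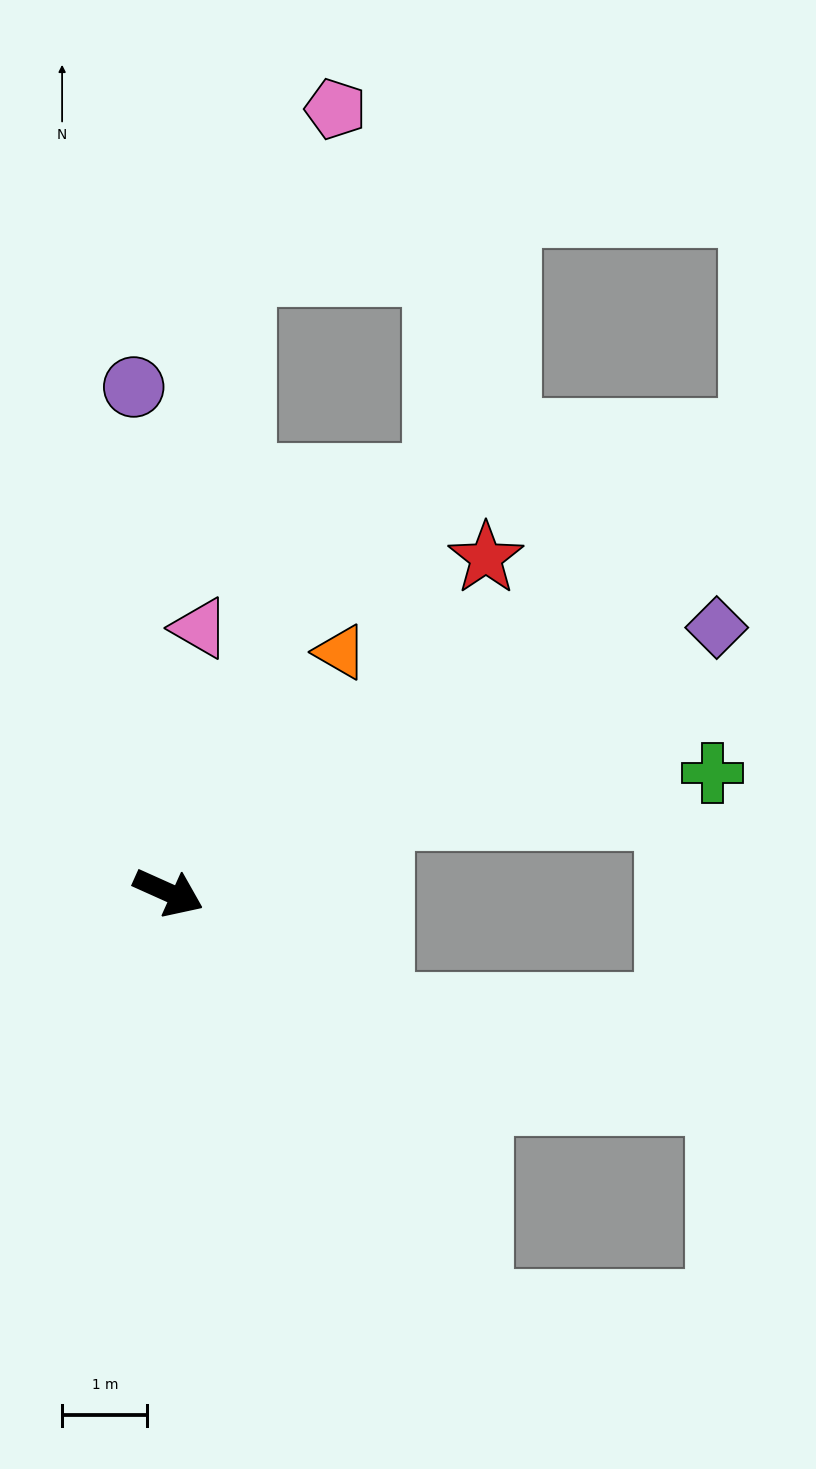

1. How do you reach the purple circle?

turn left 118°, forward 5.9 m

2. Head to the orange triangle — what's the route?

turn left 79°, forward 3.5 m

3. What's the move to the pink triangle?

turn left 107°, forward 3.1 m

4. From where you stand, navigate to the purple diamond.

turn left 50°, forward 7.1 m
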